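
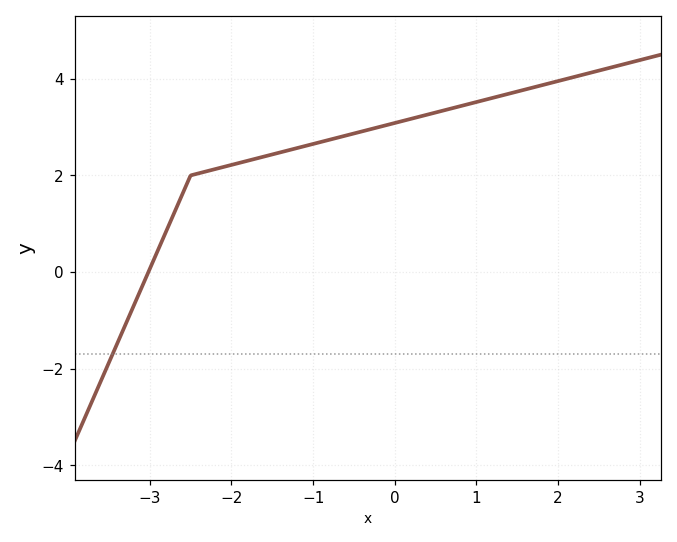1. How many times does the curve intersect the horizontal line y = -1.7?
1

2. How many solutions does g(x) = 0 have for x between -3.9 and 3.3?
1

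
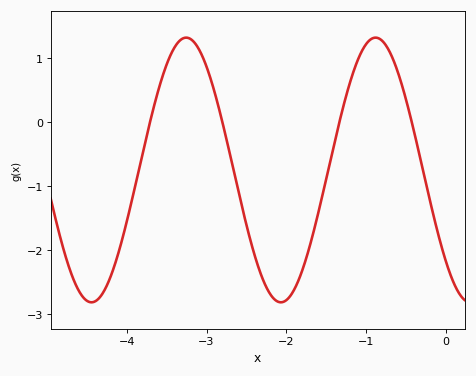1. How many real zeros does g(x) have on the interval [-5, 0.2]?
4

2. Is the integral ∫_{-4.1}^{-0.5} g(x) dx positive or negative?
negative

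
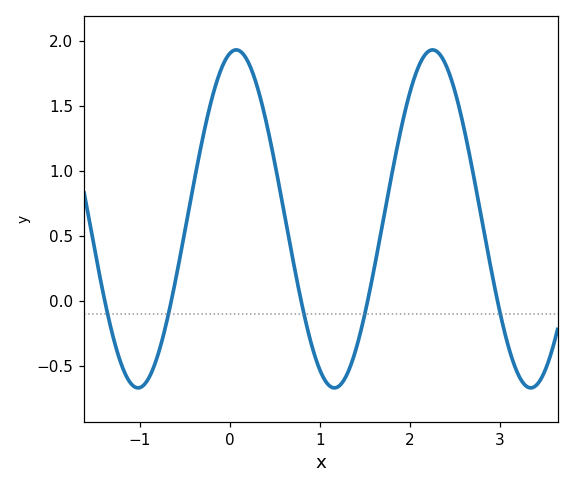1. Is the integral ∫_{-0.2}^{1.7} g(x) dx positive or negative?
positive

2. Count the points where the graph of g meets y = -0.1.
5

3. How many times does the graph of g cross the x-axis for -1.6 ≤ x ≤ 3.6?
5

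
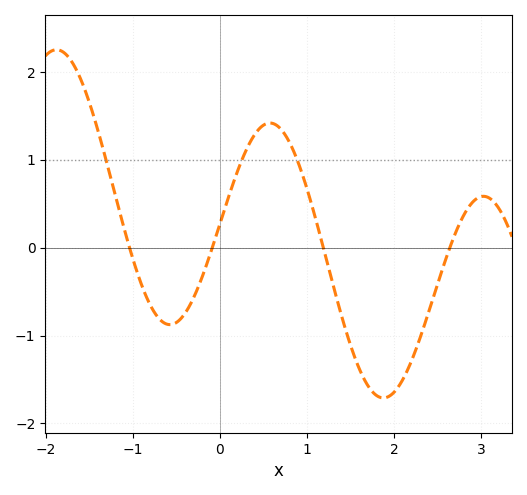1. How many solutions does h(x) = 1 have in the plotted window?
3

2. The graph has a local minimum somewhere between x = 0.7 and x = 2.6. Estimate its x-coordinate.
1.9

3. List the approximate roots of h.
-1, -0.1, 1.2, 2.6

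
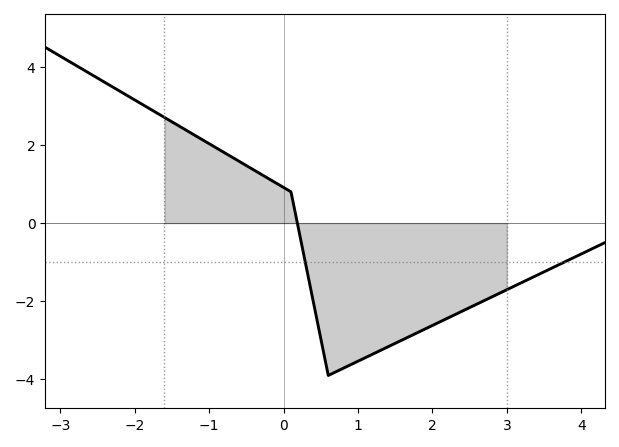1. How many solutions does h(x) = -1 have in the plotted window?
2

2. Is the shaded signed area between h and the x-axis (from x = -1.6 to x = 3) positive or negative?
negative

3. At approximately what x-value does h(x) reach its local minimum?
0.6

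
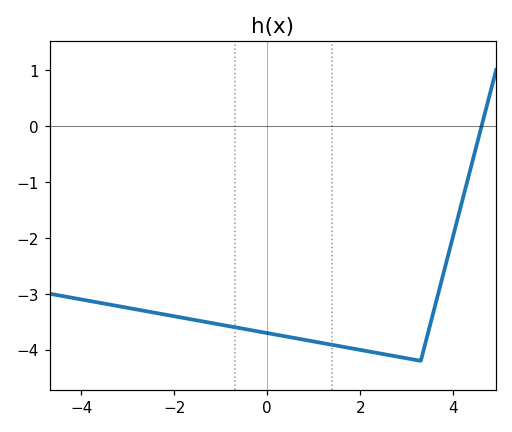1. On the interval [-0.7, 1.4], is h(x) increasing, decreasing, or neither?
decreasing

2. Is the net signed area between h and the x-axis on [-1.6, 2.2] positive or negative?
negative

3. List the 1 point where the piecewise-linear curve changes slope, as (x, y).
(3.3, -4.2)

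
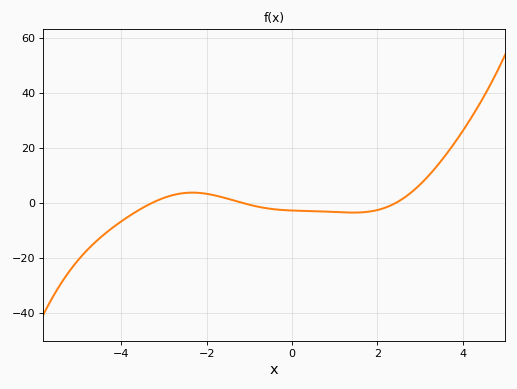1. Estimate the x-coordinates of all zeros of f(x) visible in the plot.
-3.28, -1.17, 2.44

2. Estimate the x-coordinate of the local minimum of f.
1.43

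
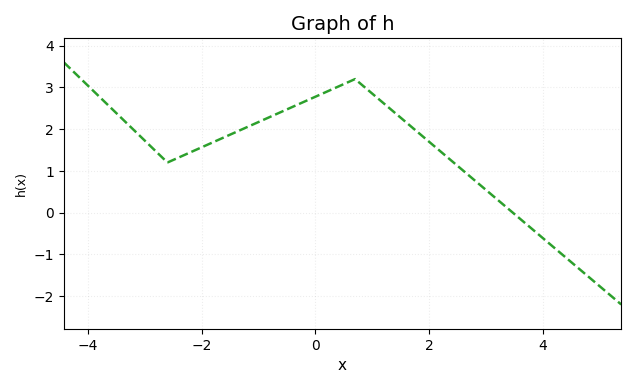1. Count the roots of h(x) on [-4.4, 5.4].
1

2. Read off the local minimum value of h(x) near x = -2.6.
1.2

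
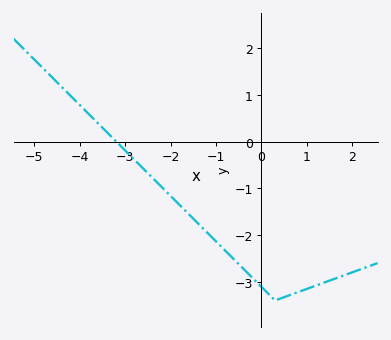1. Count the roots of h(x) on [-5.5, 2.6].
1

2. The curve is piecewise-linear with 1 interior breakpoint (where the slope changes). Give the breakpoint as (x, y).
(0.3, -3.4)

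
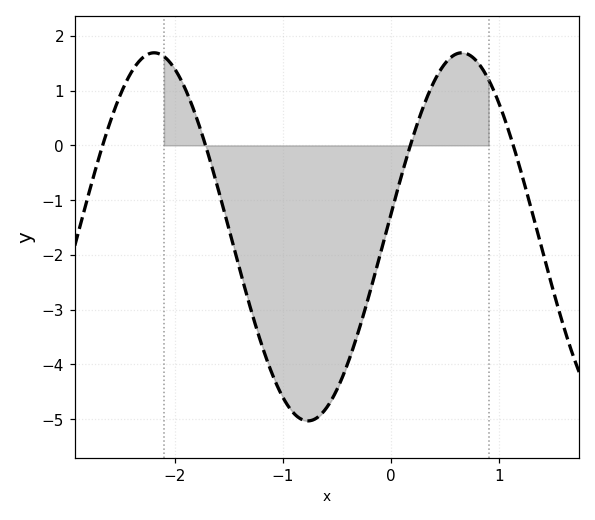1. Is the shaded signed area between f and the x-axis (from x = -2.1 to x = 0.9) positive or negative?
negative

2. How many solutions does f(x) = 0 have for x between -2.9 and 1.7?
4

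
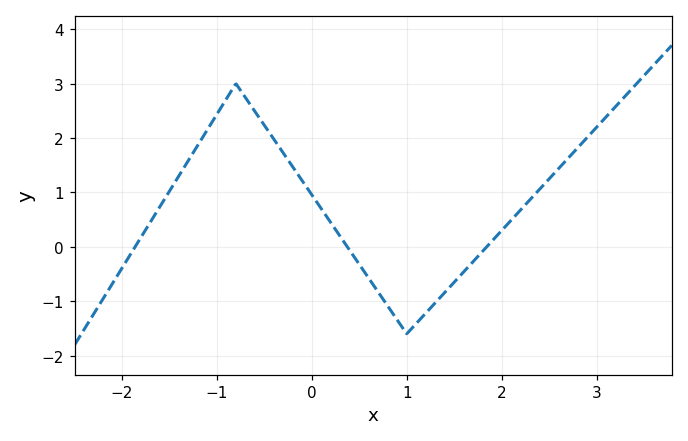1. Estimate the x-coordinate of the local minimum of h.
1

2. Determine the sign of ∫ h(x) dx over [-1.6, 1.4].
positive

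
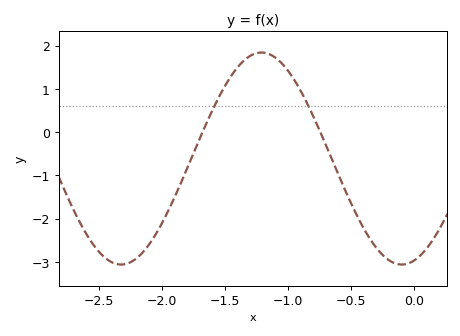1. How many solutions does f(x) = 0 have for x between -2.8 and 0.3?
2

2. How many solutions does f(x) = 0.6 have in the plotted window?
2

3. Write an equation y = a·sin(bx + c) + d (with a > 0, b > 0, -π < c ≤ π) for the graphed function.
y = 2.45sin(2.8x - 1.3) - 0.61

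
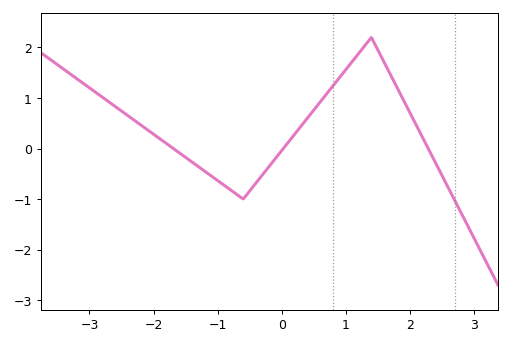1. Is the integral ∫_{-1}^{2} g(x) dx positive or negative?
positive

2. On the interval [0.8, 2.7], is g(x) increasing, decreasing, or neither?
neither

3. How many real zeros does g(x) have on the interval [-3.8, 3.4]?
3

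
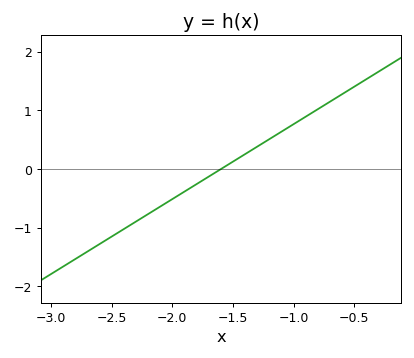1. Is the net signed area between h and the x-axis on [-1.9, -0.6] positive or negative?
positive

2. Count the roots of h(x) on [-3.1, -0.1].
1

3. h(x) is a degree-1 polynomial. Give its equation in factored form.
y = 1.28(x + 1.6)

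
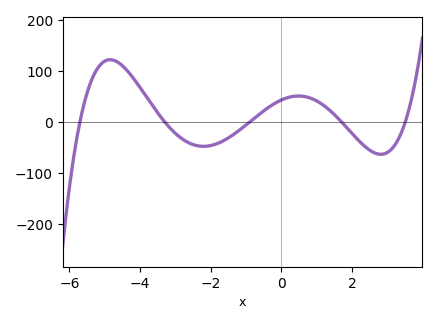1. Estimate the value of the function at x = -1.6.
-40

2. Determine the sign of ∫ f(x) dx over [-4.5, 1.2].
positive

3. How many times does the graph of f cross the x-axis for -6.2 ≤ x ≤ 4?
5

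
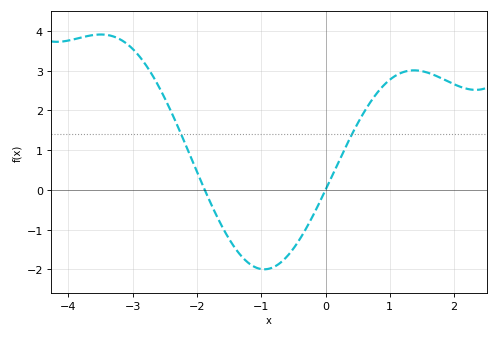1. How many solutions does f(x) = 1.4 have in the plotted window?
2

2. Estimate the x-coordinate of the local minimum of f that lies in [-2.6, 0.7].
-1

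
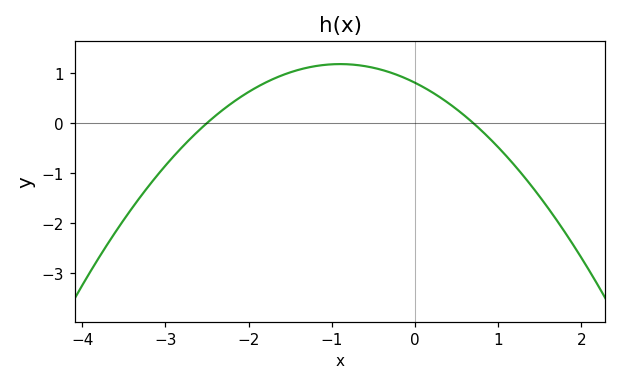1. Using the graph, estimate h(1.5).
-1.5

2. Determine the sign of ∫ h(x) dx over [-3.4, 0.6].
positive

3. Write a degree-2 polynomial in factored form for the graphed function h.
y = -0.46(x + 2.5)(x - 0.7)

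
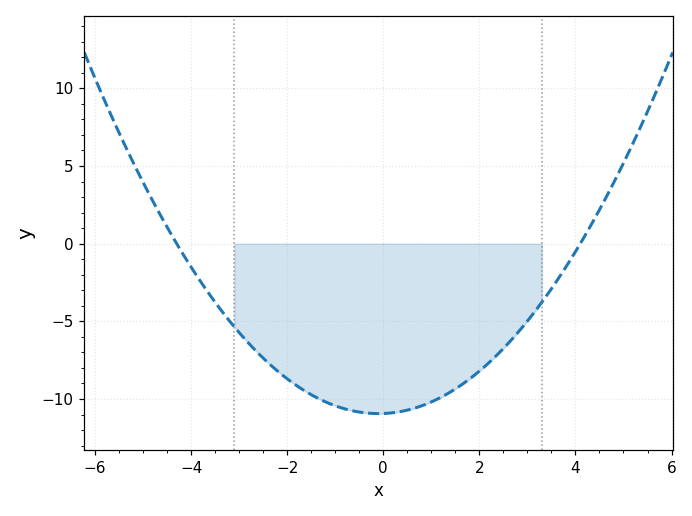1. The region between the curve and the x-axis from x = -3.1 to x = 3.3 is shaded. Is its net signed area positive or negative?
negative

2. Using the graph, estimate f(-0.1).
-11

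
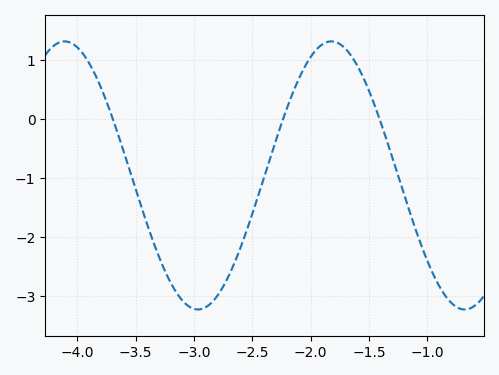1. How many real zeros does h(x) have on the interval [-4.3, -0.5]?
3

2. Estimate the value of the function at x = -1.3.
-0.7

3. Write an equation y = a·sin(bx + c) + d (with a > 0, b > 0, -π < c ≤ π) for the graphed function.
y = 2.27sin(2.8x + 0.3) - 0.96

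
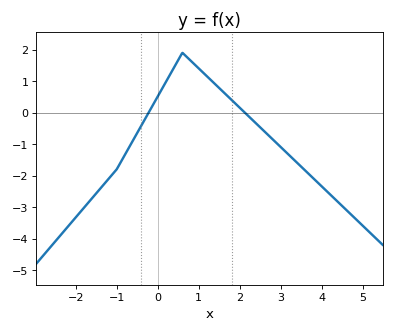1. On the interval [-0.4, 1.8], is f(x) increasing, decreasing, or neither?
neither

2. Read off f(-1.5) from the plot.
-2.6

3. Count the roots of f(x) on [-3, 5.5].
2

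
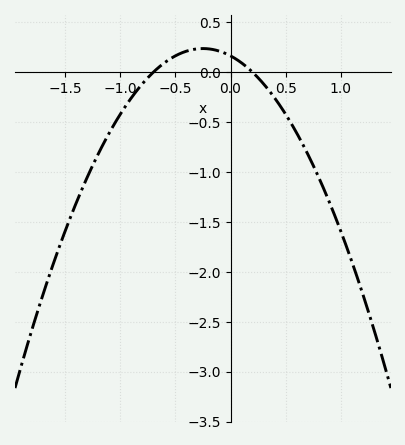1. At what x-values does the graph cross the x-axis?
-0.7, 0.2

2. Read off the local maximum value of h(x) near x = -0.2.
0.25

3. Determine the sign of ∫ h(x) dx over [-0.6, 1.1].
negative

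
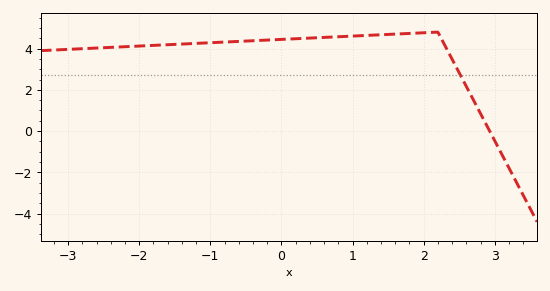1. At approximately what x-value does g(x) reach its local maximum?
2.2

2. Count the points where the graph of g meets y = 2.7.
1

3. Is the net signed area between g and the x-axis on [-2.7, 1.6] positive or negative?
positive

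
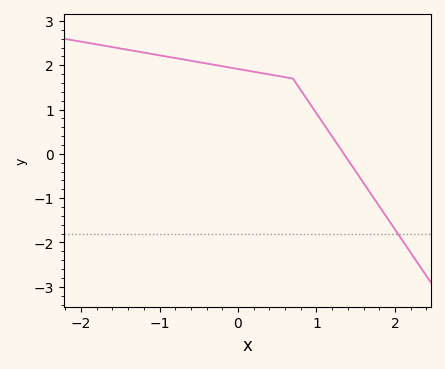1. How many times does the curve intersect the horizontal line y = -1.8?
1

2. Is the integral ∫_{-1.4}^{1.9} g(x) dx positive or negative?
positive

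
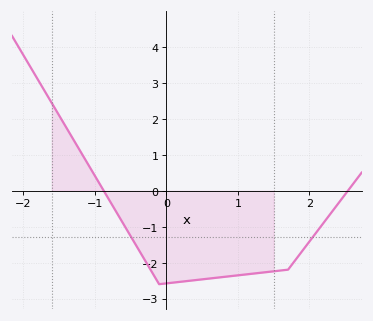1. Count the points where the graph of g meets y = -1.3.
2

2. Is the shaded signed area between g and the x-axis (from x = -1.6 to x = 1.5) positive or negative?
negative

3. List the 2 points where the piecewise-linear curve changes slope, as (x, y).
(-0.1, -2.6); (1.7, -2.2)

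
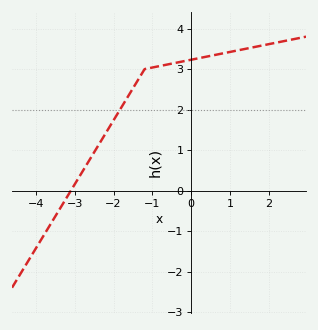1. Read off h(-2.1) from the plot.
1.58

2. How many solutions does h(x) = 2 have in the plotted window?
1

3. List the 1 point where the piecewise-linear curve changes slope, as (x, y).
(-1.2, 3)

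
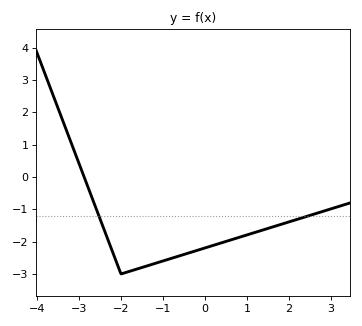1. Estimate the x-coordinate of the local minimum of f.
-2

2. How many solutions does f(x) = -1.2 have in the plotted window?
2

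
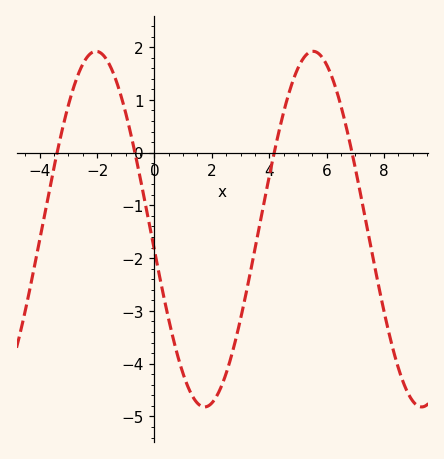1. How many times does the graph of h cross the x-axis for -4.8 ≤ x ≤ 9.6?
4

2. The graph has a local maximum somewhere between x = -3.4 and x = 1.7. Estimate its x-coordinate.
-2.04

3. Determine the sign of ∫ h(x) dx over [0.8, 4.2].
negative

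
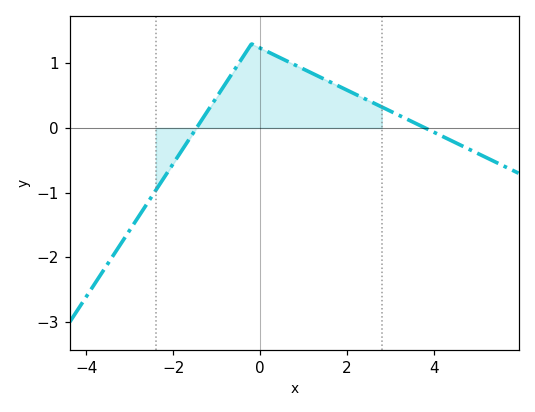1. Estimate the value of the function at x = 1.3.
0.812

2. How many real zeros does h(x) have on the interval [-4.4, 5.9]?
2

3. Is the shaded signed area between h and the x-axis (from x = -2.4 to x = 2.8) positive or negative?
positive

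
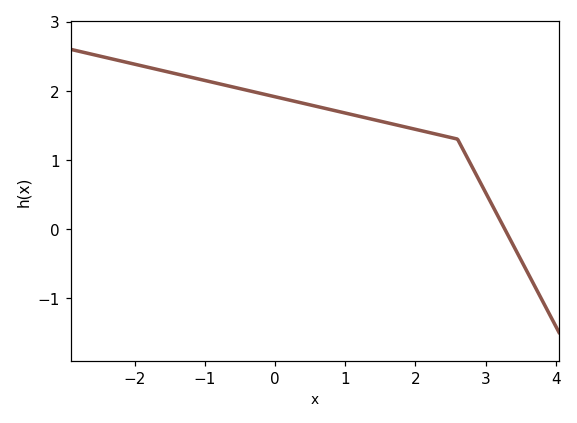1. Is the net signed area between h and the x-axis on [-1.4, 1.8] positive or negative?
positive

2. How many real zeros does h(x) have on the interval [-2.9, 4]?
1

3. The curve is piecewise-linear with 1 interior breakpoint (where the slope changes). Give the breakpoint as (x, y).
(2.6, 1.3)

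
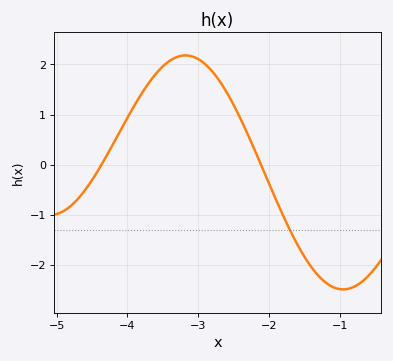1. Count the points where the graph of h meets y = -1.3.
1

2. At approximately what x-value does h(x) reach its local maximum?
-3.2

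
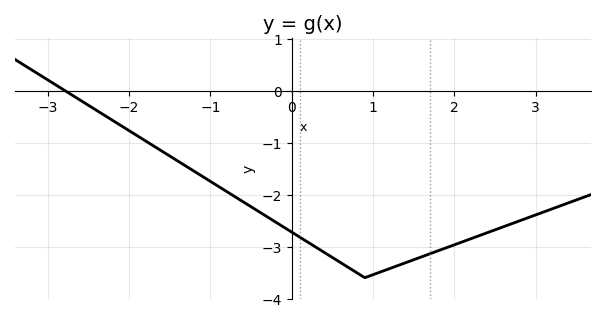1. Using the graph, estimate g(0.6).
-3.3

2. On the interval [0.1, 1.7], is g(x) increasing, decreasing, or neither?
neither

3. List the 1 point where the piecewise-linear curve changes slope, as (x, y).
(0.9, -3.6)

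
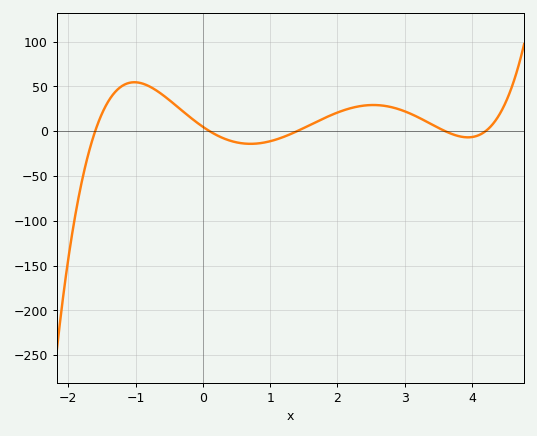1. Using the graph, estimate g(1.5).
5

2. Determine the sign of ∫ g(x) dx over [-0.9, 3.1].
positive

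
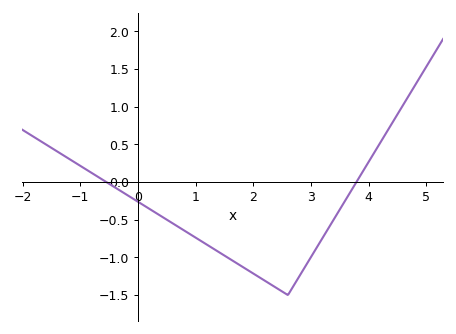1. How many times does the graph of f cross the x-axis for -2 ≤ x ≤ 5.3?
2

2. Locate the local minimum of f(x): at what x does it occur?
2.6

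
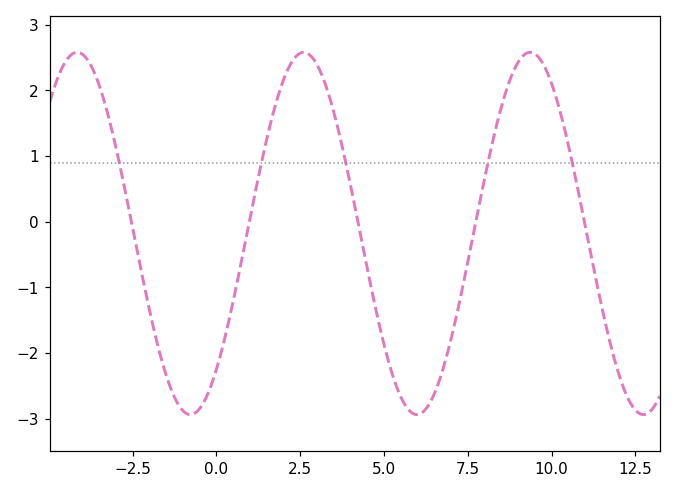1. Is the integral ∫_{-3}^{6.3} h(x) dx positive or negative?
negative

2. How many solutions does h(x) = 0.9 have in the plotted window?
5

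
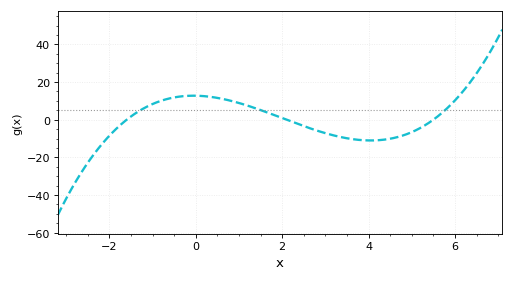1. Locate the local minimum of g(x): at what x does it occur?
4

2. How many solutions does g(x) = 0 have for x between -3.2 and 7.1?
3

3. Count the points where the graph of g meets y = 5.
3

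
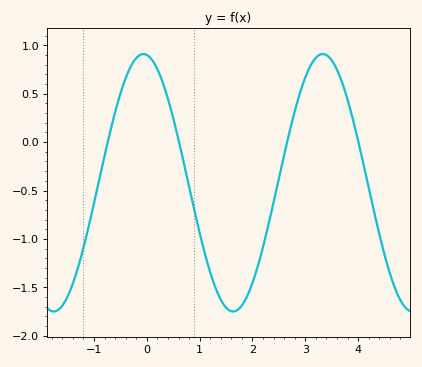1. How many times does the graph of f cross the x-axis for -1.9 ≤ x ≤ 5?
4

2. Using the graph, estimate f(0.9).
-0.7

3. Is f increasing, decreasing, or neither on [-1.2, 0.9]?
neither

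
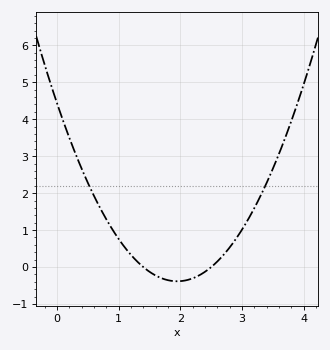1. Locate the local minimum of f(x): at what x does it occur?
1.95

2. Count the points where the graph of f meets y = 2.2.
2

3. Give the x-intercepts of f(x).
1.4, 2.5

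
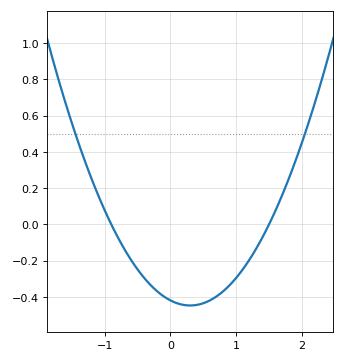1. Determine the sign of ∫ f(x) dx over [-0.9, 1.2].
negative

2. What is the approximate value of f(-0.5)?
-0.248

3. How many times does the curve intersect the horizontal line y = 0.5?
2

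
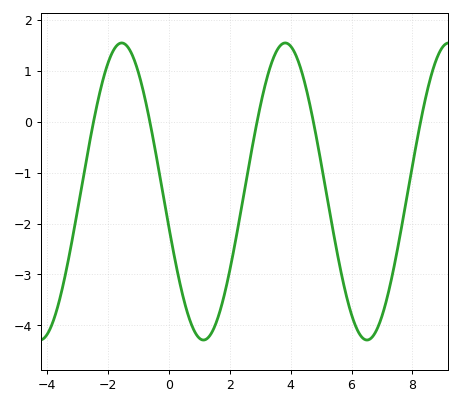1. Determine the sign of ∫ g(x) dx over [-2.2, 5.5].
negative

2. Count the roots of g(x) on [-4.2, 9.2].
5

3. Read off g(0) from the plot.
-2.1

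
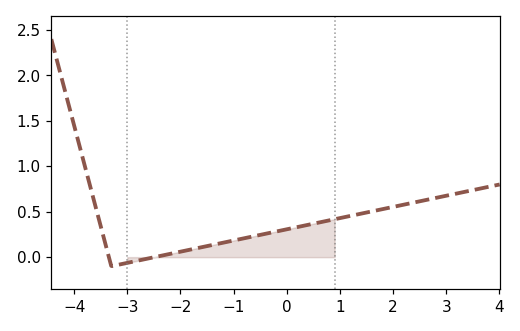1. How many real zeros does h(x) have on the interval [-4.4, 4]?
2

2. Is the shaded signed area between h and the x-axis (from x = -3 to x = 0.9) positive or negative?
positive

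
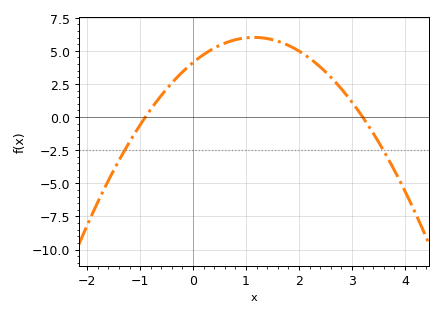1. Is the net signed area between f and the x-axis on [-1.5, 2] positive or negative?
positive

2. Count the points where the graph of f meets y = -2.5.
2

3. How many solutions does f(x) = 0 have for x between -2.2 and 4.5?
2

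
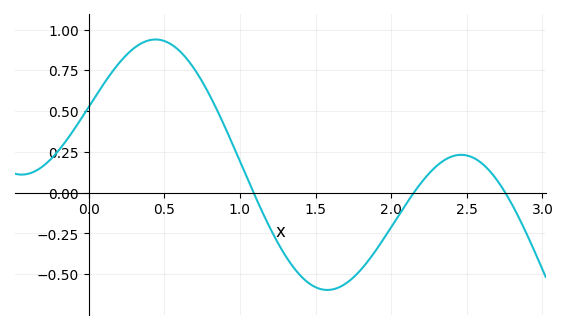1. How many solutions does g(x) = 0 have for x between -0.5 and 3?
3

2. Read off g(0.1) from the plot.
0.66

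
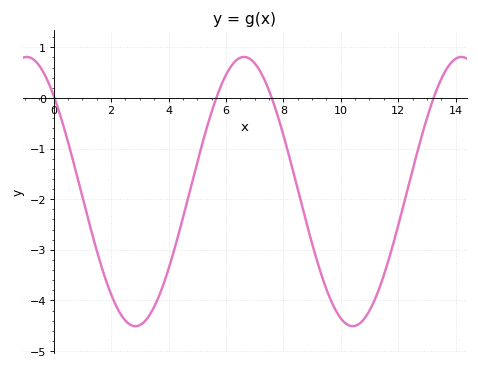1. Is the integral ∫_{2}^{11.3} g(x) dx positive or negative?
negative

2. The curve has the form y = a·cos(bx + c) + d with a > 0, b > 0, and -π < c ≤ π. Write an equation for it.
y = 2.66cos(0.83x + 0.78) - 1.85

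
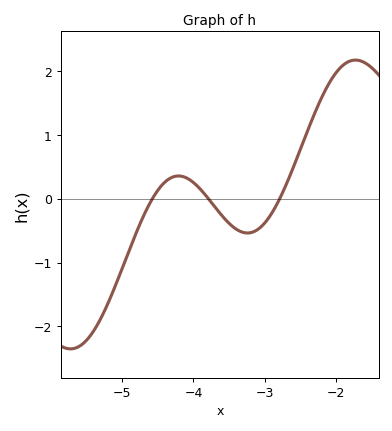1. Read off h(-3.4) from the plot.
-0.5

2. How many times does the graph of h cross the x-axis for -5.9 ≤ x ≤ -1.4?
3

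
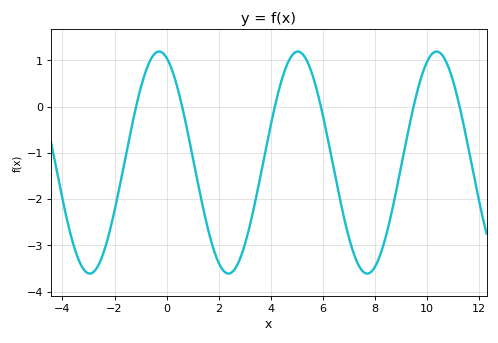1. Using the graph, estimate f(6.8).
-2.4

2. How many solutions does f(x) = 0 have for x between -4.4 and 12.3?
6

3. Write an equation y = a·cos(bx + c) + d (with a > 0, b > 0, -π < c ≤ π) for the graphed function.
y = 2.4cos(1.2x + 0.34) - 1.21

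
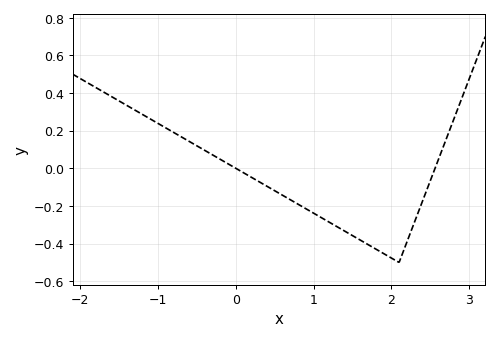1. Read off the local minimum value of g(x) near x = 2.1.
-0.5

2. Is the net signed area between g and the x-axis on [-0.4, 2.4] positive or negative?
negative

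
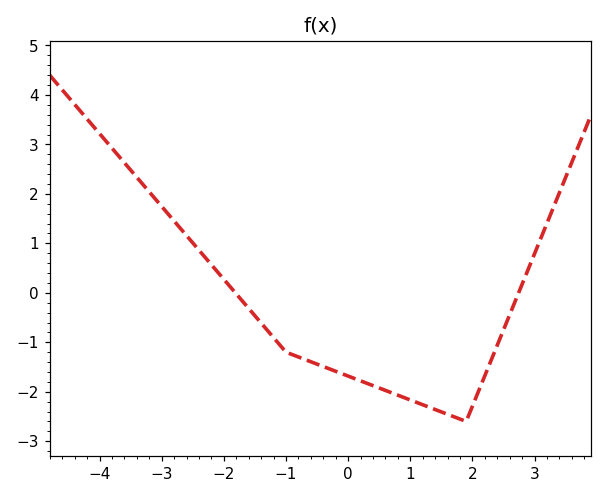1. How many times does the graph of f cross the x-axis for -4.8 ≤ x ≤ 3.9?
2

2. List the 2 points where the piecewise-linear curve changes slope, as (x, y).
(-1, -1.2); (1.9, -2.6)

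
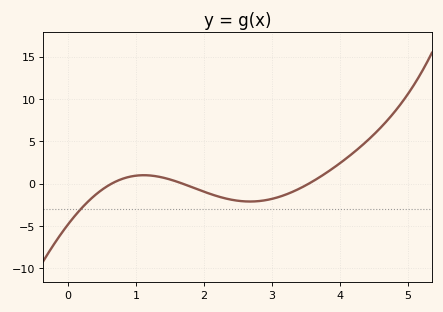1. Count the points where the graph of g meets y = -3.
1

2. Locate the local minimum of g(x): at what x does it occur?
2.7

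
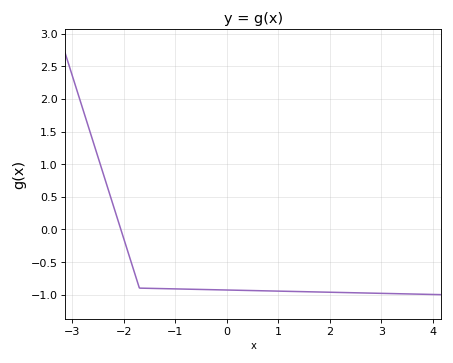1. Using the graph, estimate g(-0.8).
-0.915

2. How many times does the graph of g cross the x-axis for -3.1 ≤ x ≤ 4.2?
1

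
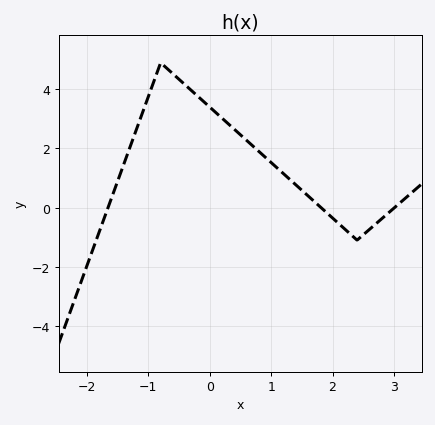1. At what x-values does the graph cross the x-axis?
-1.7, 1.8, 3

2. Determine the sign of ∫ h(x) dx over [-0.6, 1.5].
positive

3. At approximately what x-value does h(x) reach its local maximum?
-0.8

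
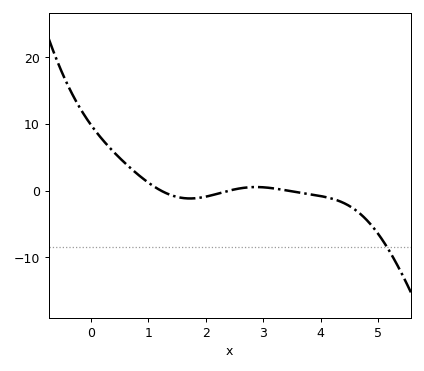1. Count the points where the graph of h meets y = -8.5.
1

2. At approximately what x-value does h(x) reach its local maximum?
2.87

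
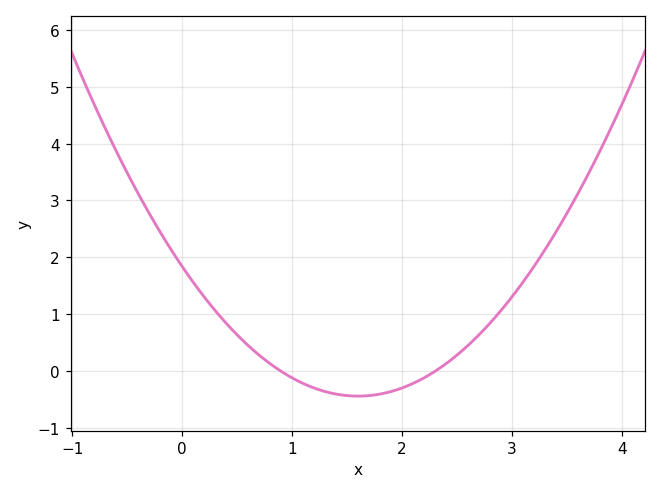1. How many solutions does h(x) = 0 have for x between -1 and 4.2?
2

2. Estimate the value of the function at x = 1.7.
-0.4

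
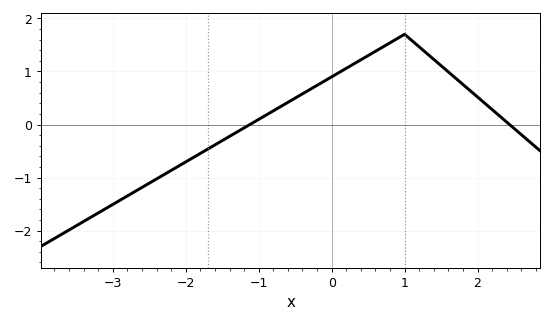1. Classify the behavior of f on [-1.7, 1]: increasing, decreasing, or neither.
increasing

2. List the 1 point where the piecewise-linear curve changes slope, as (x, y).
(1, 1.7)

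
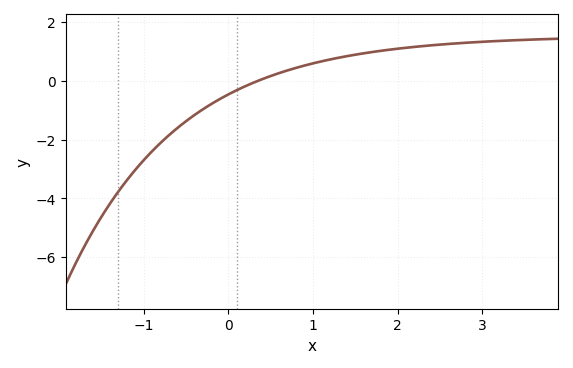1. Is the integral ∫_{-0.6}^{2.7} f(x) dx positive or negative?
positive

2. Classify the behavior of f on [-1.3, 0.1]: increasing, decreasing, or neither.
increasing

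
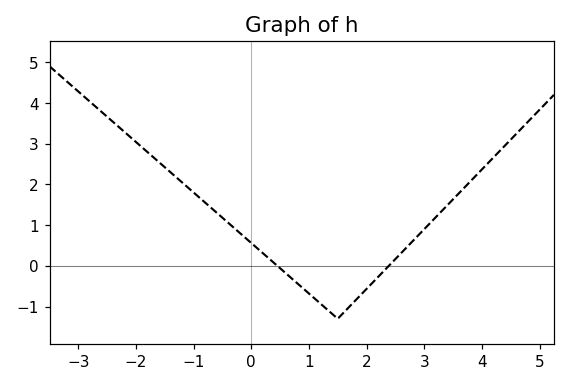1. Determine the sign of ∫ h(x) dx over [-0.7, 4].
positive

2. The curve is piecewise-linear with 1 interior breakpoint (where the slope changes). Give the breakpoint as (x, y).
(1.5, -1.3)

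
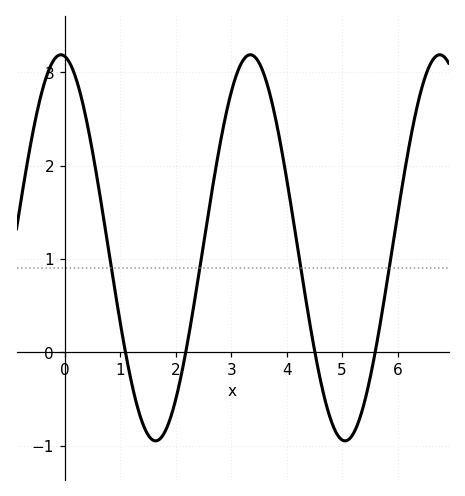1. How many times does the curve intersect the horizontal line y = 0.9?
4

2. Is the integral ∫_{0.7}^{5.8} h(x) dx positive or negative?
positive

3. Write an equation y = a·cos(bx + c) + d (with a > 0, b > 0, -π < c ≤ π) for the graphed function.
y = 2.07cos(1.84x + 0.13) + 1.12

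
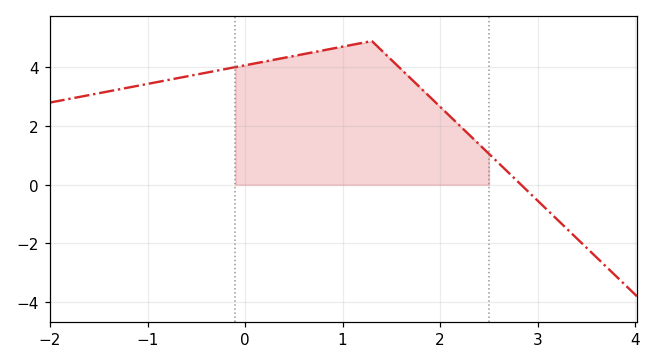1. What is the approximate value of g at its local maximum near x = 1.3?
4.8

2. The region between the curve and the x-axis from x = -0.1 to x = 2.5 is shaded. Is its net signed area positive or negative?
positive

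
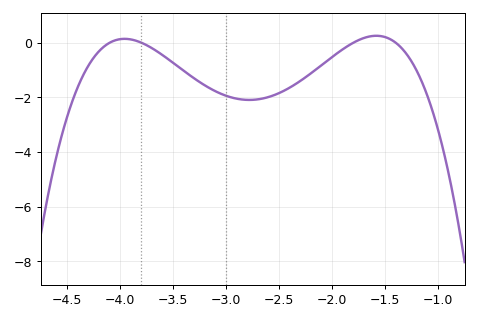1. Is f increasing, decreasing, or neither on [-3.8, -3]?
decreasing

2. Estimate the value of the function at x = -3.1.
-1.78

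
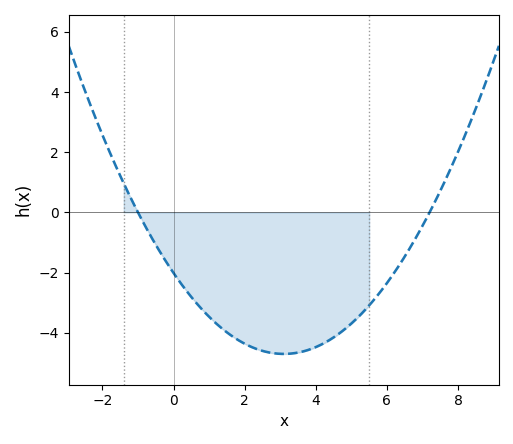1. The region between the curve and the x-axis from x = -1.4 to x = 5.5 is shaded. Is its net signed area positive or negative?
negative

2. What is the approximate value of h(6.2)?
-2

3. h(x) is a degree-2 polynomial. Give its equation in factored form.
y = 0.28(x + 1)(x - 7.2)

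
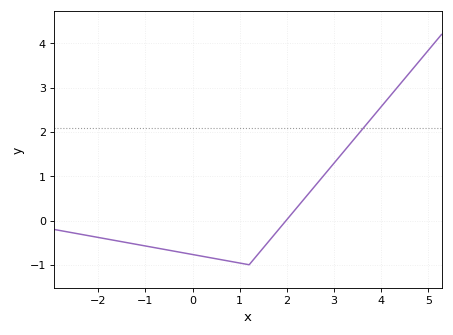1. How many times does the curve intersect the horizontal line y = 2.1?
1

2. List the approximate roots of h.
2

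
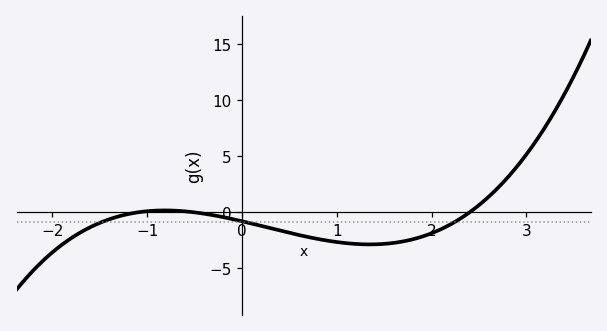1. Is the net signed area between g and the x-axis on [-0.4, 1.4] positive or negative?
negative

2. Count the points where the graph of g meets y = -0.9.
3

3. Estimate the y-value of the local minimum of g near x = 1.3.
-2.86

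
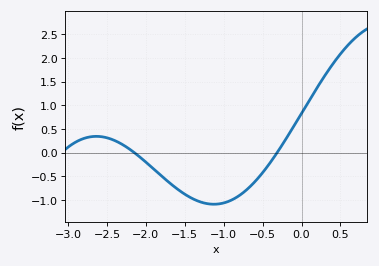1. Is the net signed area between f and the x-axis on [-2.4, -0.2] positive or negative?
negative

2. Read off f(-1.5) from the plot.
-0.9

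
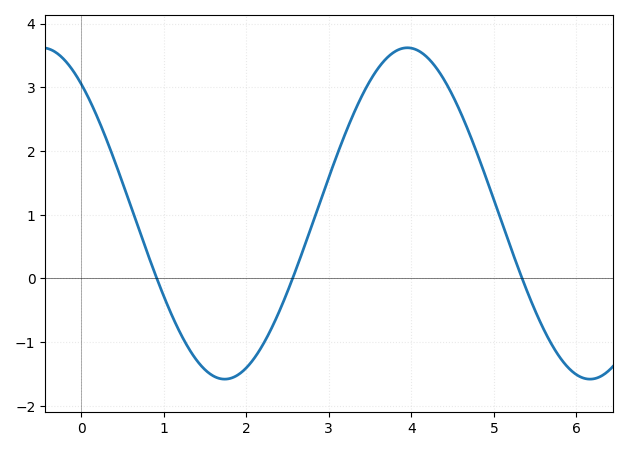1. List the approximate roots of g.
0.9, 2.6, 5.3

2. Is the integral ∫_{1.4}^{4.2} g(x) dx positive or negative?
positive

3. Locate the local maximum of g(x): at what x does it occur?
4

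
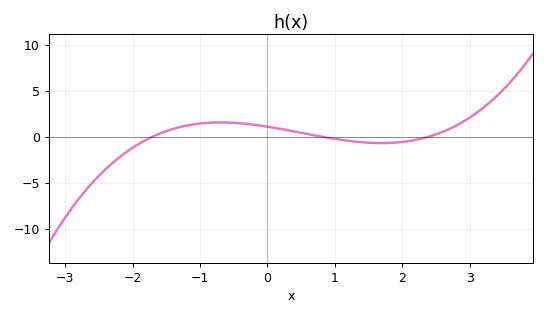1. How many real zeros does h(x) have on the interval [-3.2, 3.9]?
3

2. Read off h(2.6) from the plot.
0.511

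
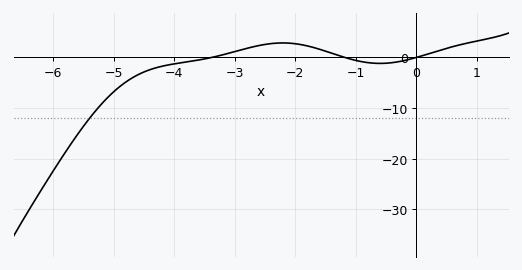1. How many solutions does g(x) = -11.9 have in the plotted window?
1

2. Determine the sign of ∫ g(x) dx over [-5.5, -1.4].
negative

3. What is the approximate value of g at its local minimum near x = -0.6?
-1.18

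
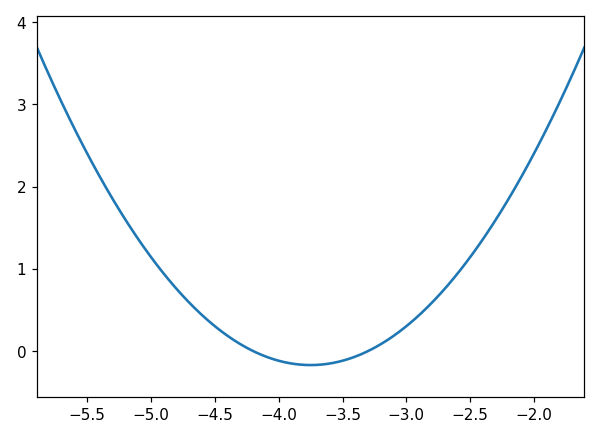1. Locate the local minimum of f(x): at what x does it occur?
-3.75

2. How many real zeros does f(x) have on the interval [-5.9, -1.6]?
2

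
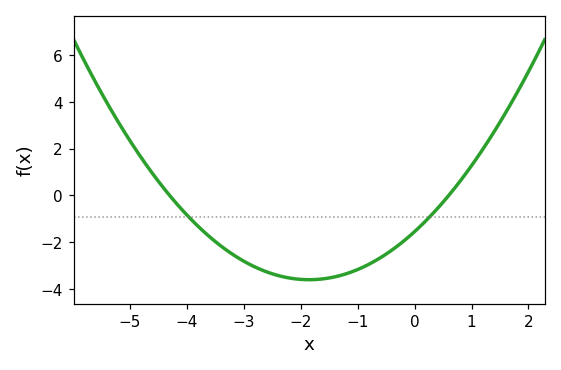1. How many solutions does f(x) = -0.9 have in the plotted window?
2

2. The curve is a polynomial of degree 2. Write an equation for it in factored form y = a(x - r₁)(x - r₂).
y = 0.6(x + 4.3)(x - 0.6)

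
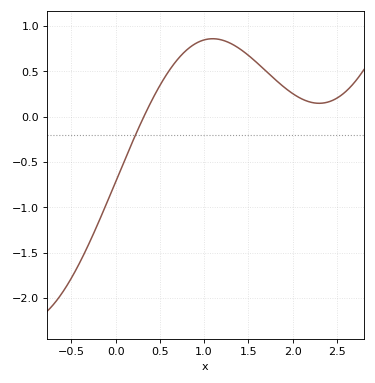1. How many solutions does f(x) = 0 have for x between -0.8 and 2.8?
1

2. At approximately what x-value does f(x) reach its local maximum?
1.1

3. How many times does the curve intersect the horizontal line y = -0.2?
1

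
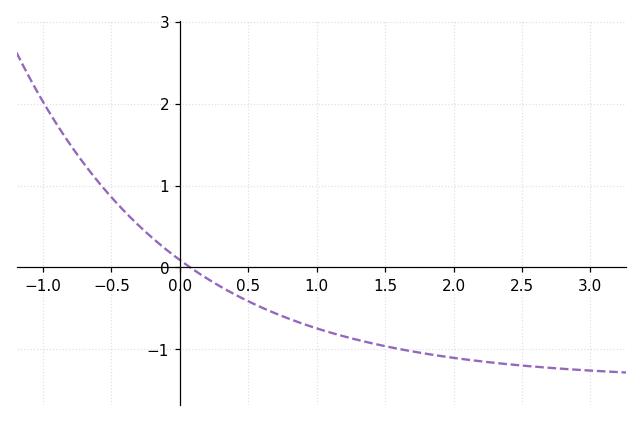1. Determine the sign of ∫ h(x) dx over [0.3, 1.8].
negative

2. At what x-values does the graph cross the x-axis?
0.075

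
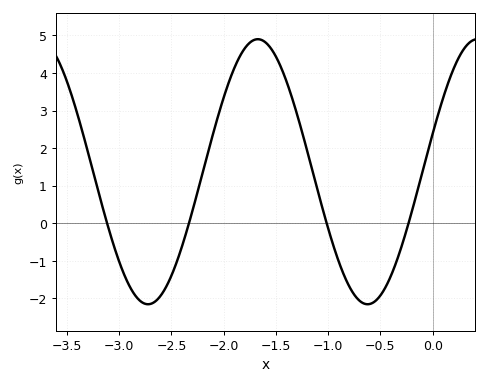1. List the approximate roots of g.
-3.12, -2.33, -1.01, -0.231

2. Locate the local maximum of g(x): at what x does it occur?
-1.67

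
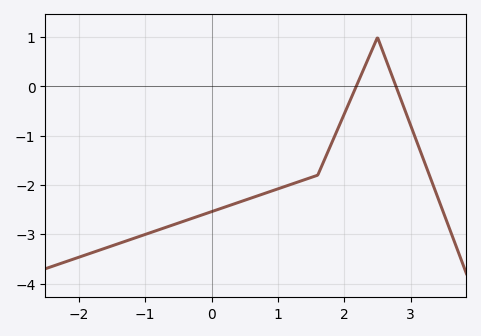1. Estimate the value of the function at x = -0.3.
-2.68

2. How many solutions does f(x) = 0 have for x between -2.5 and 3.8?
2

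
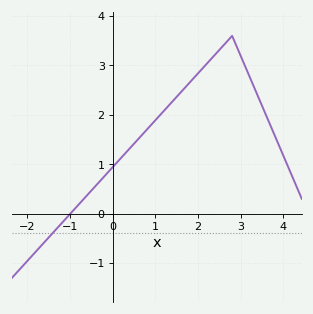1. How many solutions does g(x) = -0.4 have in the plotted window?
1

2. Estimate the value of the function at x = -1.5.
-0.5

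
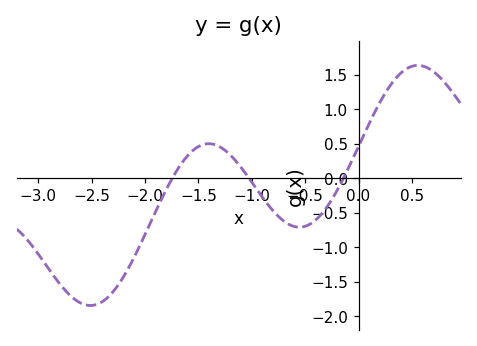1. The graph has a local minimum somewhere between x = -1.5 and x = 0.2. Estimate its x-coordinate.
-0.554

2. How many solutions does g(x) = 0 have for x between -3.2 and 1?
3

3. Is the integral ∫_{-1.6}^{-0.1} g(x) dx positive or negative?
negative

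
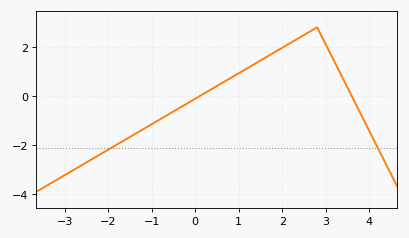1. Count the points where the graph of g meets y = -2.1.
2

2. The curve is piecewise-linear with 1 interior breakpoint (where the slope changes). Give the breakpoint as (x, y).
(2.8, 2.8)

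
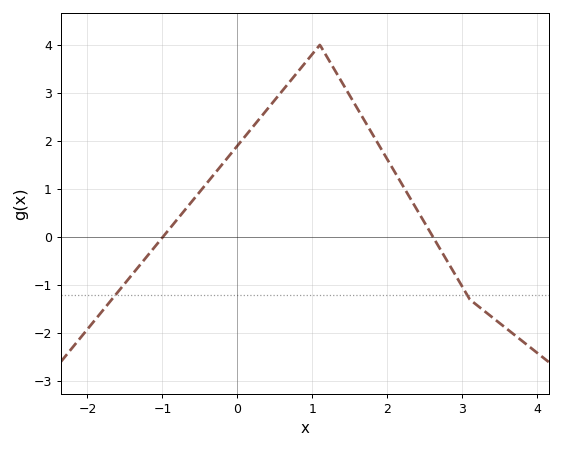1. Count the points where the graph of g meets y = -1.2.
2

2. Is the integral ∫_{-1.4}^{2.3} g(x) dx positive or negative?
positive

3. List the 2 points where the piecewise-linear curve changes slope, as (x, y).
(1.1, 4); (3.1, -1.3)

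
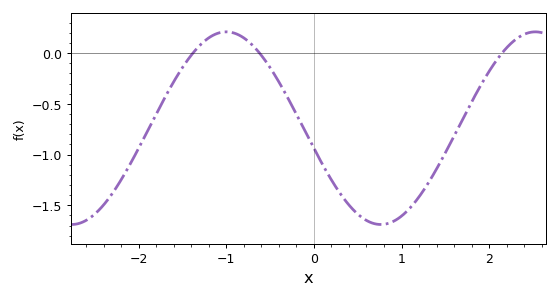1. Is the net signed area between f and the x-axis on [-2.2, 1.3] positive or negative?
negative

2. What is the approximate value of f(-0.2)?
-0.603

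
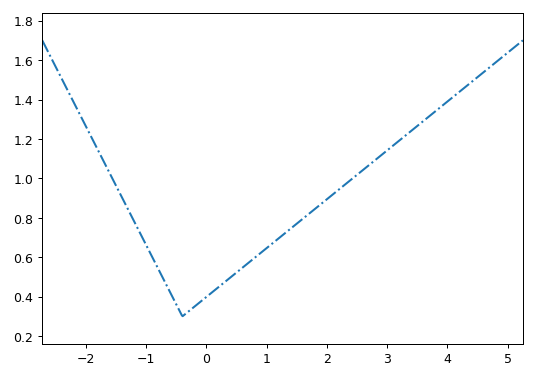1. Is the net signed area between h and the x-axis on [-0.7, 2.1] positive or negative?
positive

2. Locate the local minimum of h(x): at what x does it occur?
-0.4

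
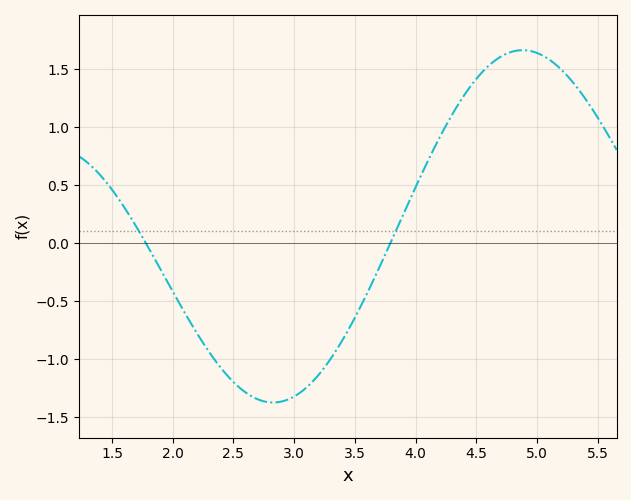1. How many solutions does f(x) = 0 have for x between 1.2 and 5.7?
2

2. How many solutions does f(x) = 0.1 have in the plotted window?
2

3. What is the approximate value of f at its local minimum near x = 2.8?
-1.35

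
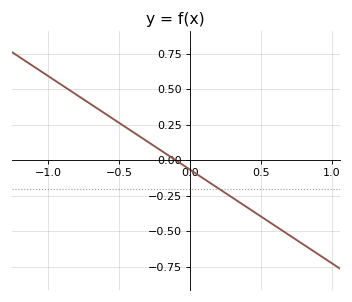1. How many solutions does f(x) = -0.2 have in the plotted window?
1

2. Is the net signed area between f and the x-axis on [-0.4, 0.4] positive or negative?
negative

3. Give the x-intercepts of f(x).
-0.1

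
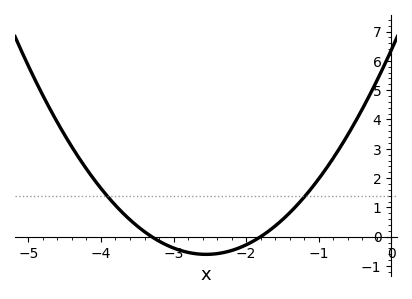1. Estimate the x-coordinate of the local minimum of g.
-2.55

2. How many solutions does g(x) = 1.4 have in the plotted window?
2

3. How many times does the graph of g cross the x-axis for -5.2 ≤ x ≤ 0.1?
2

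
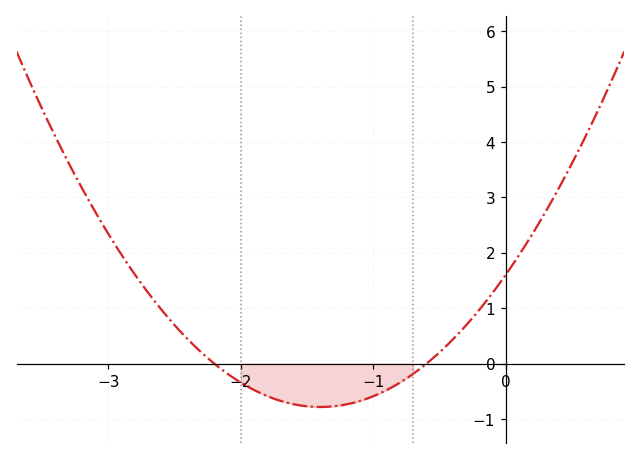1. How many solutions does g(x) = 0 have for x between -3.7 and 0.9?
2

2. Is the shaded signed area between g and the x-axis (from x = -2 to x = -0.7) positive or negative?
negative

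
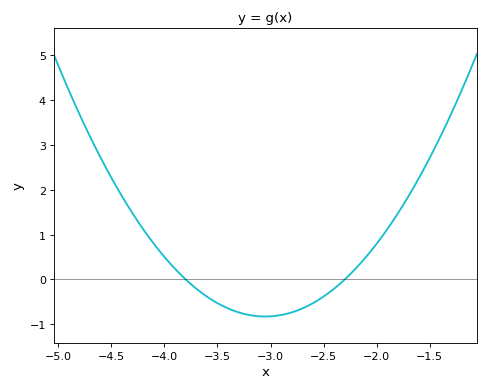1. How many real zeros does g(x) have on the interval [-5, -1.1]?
2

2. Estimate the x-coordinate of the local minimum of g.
-3.05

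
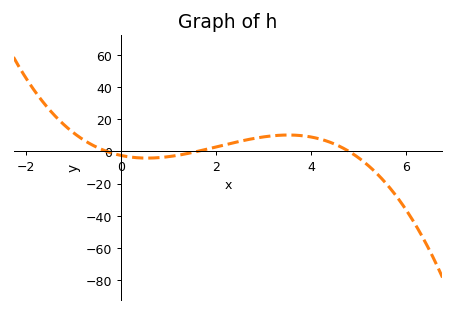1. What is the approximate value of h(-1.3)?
20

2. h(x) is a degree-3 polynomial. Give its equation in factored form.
y = -1.09(x + 0.3)(x - 1.6)(x - 4.8)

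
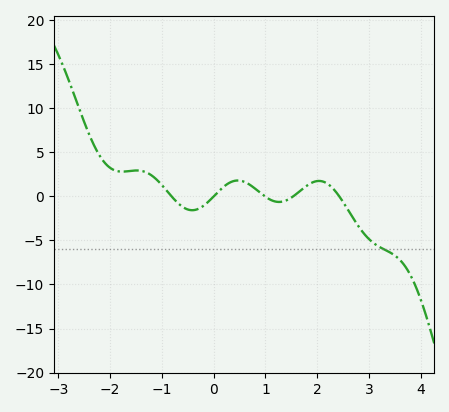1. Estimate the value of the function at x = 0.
0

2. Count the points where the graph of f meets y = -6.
1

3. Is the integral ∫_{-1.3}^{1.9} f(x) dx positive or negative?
positive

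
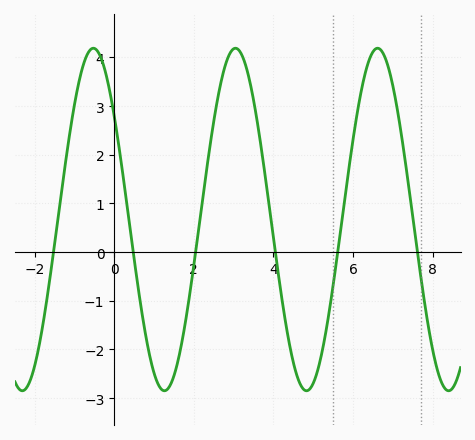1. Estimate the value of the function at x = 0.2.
1.71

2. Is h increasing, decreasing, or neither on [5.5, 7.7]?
neither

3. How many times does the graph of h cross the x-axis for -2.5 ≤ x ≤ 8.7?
6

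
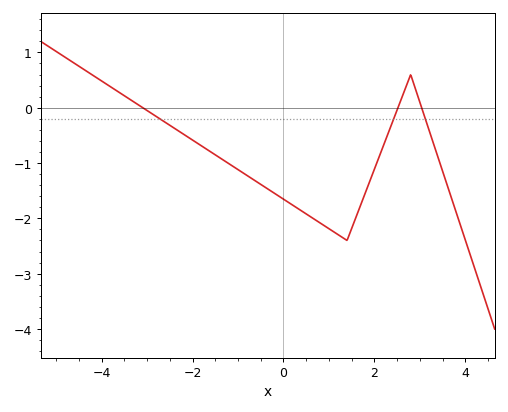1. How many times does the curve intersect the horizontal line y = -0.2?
3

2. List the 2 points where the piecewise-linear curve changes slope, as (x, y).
(1.4, -2.4); (2.8, 0.6)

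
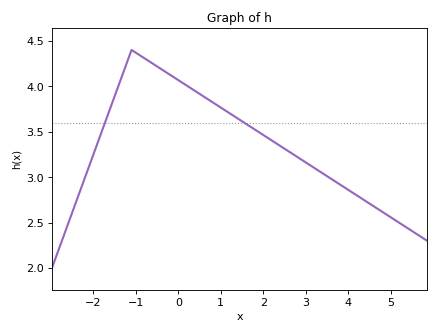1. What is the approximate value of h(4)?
2.85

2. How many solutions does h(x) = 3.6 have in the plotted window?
2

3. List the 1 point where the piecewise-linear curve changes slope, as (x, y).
(-1.1, 4.4)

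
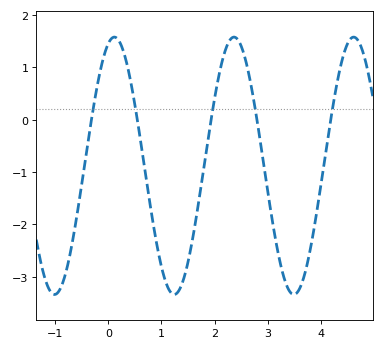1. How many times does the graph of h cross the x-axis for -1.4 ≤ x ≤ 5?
5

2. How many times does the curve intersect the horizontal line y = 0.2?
5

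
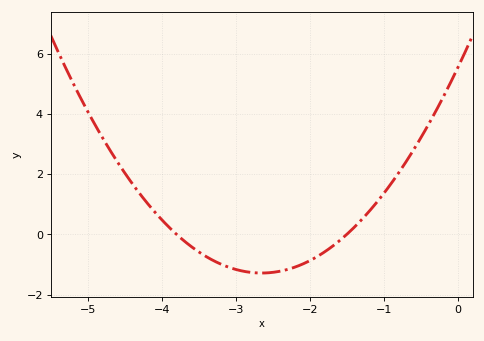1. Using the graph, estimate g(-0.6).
2.79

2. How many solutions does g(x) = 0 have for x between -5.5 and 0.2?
2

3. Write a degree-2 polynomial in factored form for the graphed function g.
y = 0.97(x + 3.8)(x + 1.5)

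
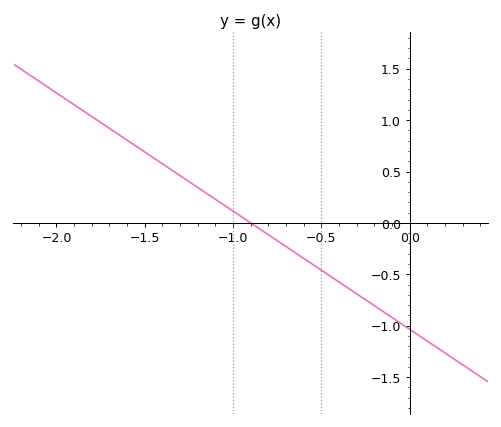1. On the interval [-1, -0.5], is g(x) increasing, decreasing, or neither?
decreasing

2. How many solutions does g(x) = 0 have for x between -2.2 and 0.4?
1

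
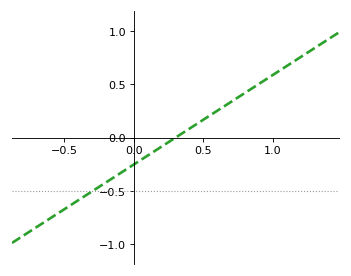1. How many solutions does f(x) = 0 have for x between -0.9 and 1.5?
1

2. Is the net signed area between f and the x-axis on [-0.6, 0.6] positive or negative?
negative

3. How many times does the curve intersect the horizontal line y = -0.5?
1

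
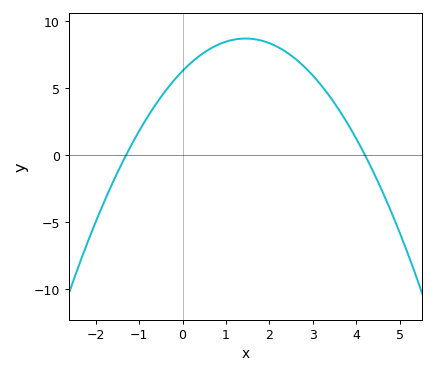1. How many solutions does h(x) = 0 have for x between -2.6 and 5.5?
2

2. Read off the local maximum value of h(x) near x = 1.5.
8.7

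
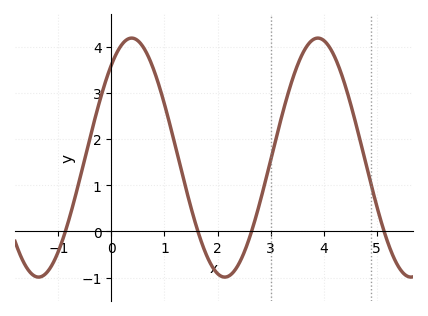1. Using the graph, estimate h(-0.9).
-0.1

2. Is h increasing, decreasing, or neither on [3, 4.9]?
neither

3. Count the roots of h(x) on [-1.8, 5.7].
4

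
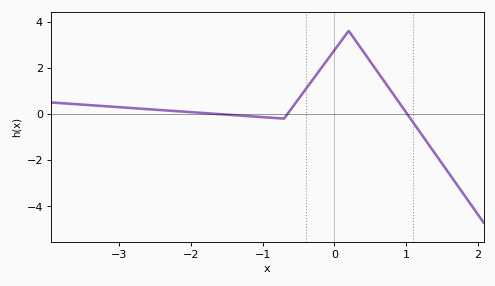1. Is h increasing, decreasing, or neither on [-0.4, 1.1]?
neither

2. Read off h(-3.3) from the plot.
0.4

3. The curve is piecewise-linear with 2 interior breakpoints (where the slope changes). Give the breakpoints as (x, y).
(-0.7, -0.2); (0.2, 3.6)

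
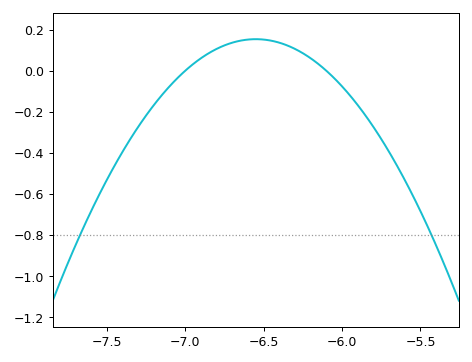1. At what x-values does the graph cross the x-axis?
-7, -6.1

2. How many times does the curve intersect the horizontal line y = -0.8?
2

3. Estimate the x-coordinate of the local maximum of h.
-6.55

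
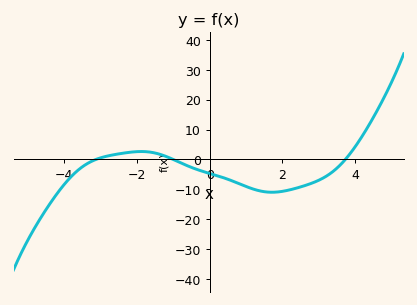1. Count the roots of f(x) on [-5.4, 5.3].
3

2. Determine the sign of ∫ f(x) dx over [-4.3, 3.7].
negative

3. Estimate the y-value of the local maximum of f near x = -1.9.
2.64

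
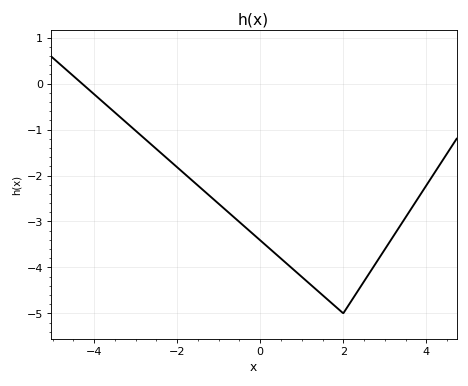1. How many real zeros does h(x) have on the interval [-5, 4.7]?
1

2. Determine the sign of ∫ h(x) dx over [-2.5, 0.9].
negative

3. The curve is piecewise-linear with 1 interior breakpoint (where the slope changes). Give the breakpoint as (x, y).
(2, -5)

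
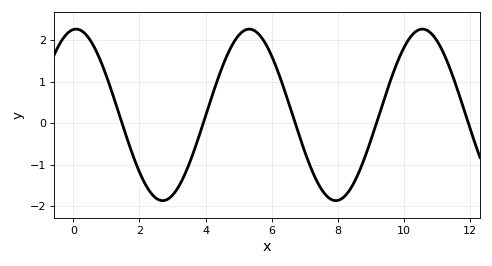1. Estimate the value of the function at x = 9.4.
0.6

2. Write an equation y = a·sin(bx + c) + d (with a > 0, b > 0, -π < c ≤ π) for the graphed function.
y = 2.06sin(1.2x + 1.5) + 0.2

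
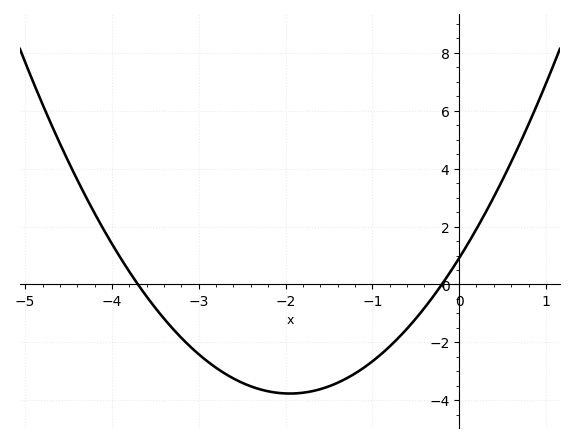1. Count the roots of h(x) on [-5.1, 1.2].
2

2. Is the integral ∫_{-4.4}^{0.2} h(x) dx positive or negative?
negative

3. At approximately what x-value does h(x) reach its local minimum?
-1.95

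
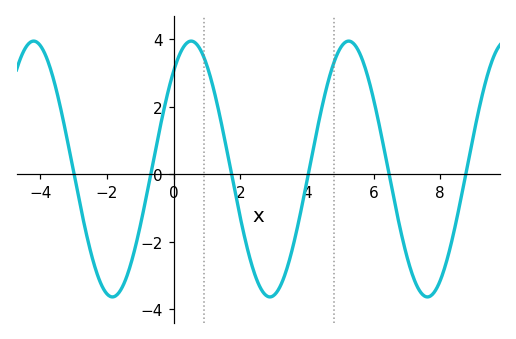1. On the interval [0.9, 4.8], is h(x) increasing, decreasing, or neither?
neither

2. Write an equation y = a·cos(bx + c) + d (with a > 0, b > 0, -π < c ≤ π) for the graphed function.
y = 3.79cos(1.3x - 0.7) + 0.16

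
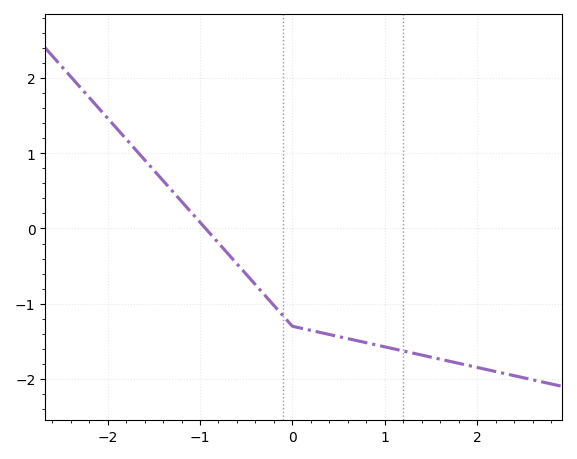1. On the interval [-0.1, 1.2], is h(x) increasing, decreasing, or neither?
decreasing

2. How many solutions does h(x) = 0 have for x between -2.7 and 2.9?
1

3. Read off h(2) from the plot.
-1.85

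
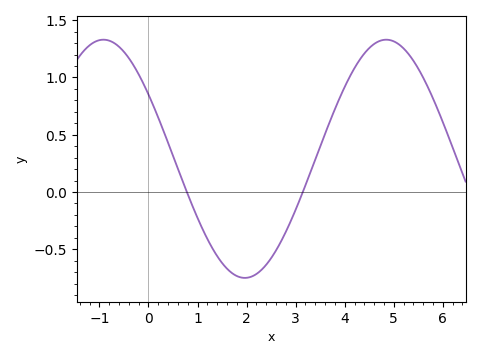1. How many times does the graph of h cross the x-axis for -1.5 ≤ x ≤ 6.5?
2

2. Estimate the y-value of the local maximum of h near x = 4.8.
1.33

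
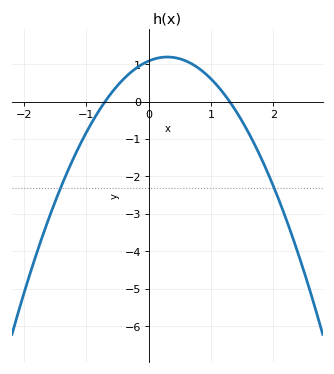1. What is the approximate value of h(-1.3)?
-1.86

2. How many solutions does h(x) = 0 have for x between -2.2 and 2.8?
2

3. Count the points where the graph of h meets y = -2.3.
2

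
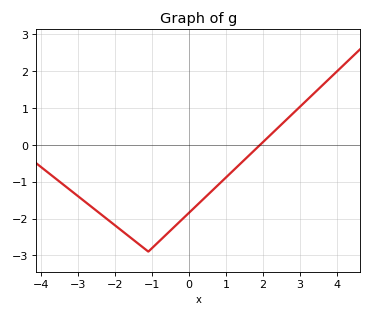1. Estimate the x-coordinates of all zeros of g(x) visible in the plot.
2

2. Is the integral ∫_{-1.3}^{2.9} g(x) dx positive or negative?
negative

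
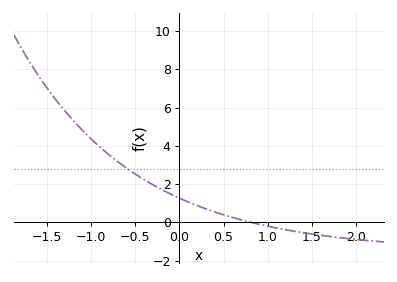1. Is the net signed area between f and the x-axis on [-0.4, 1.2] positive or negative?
positive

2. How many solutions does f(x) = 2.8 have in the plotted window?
1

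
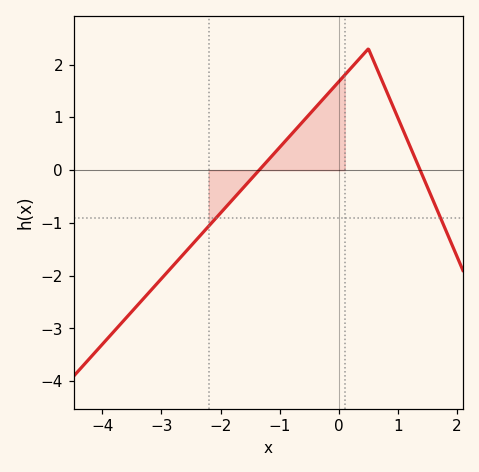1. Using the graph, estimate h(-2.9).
-1.93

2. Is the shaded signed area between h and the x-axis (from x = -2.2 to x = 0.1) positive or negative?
positive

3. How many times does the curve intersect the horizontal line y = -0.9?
2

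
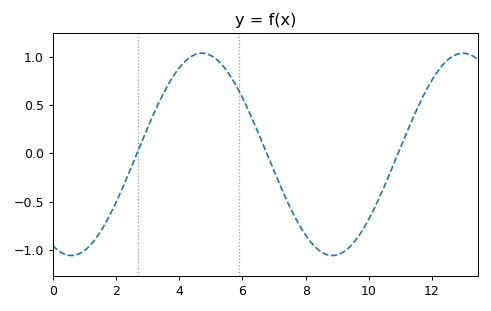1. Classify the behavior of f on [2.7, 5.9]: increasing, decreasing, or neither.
neither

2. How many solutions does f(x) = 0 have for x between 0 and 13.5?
3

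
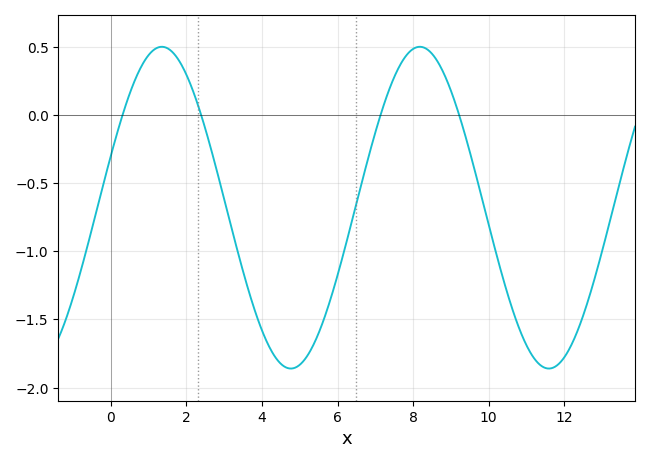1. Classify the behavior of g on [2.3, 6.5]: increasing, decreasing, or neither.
neither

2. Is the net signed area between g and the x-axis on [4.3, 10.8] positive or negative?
negative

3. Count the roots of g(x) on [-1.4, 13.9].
4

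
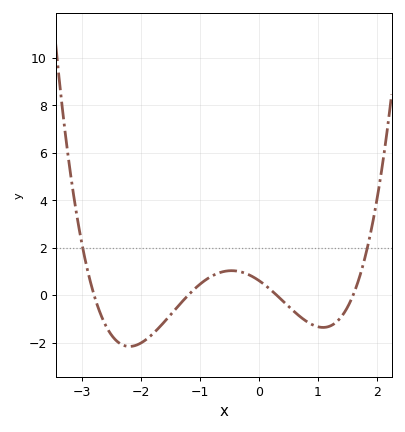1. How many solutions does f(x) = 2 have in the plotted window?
2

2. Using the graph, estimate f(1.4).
-0.913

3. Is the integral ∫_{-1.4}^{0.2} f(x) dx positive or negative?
positive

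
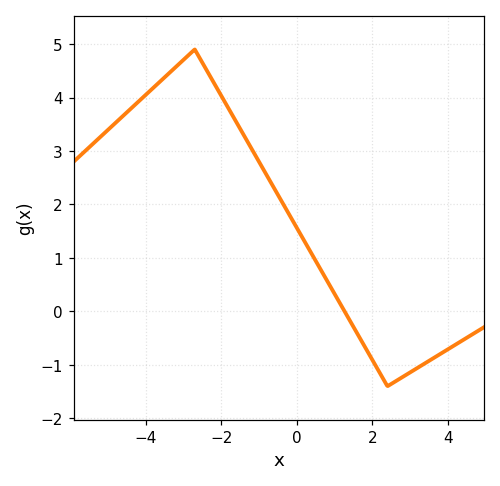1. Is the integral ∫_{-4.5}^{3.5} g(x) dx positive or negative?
positive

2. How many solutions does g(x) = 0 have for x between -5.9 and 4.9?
1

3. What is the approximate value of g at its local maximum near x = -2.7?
4.9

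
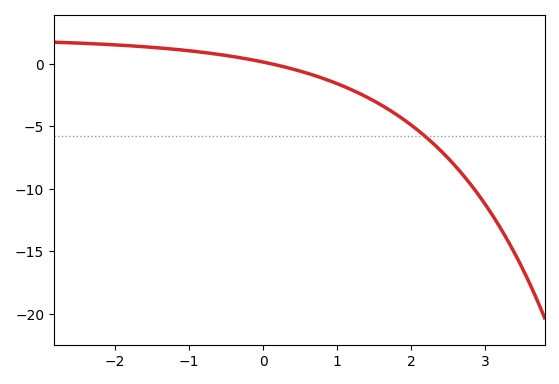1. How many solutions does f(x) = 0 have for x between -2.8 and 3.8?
1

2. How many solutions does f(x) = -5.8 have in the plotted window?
1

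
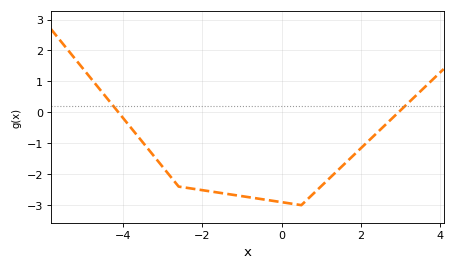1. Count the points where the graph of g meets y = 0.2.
2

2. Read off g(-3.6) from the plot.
-0.8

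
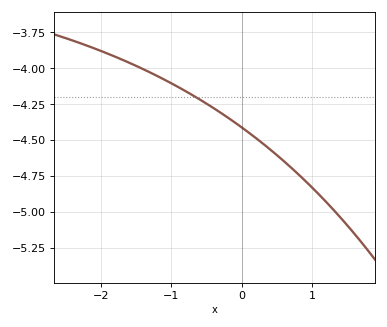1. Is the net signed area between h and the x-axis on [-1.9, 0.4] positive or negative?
negative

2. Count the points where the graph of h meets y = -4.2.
1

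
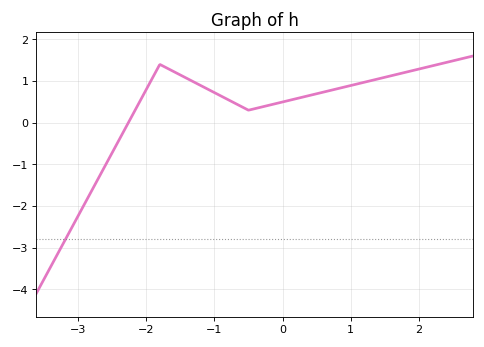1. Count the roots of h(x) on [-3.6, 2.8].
1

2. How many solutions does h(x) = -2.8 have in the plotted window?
1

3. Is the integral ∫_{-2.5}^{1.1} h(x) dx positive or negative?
positive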